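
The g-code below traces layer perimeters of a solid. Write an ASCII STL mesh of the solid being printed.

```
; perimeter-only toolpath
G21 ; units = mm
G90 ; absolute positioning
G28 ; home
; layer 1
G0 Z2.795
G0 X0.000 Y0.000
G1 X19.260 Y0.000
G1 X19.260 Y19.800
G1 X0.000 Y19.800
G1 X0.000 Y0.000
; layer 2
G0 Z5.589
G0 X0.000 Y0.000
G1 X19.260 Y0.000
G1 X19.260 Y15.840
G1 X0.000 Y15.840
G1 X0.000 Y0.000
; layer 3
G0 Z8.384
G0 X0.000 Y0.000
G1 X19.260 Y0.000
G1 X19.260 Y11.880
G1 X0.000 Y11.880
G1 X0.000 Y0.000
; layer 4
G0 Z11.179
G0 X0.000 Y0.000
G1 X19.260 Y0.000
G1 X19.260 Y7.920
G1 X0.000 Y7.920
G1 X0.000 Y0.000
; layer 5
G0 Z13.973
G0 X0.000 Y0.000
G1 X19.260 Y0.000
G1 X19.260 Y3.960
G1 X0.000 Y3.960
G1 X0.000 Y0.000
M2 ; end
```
solid part
  facet normal 0.0000 0.0000 -1.0000
    outer loop
      vertex 19.260 23.760 0.000
      vertex 19.260 0.000 0.000
      vertex 0.000 0.000 0.000
    endloop
  endfacet
  facet normal 0.0000 0.0000 -1.0000
    outer loop
      vertex 0.000 23.760 0.000
      vertex 19.260 23.760 0.000
      vertex 0.000 0.000 0.000
    endloop
  endfacet
  facet normal 0.0000 -1.0000 0.0000
    outer loop
      vertex 0.000 0.000 0.000
      vertex 19.260 0.000 0.000
      vertex 19.260 0.000 16.768
    endloop
  endfacet
  facet normal 0.0000 -1.0000 0.0000
    outer loop
      vertex 0.000 0.000 0.000
      vertex 19.260 0.000 16.768
      vertex 0.000 0.000 16.768
    endloop
  endfacet
  facet normal 0.0000 0.5766 0.8170
    outer loop
      vertex 0.000 0.000 16.768
      vertex 19.260 0.000 16.768
      vertex 19.260 23.760 0.000
    endloop
  endfacet
  facet normal 0.0000 0.5766 0.8170
    outer loop
      vertex 0.000 0.000 16.768
      vertex 19.260 23.760 0.000
      vertex 0.000 23.760 0.000
    endloop
  endfacet
  facet normal -1.0000 0.0000 0.0000
    outer loop
      vertex 0.000 0.000 16.768
      vertex 0.000 23.760 0.000
      vertex 0.000 0.000 0.000
    endloop
  endfacet
  facet normal 1.0000 0.0000 0.0000
    outer loop
      vertex 19.260 0.000 0.000
      vertex 19.260 23.760 0.000
      vertex 19.260 0.000 16.768
    endloop
  endfacet
endsolid part

The G0 Z moves step by Δz≈2.795 mm. The G1 loops shrink linearly with z, so the solid tapers from its base footprint up to z≈16.8. Closing with a flat bottom cap and the tapered top and triangulating gives 8 facets — a wedge (ramp): 19.3 × 23.8 mm base, rising to 16.8 mm along the y=0 edge and sloping linearly to z=0 at y=23.8.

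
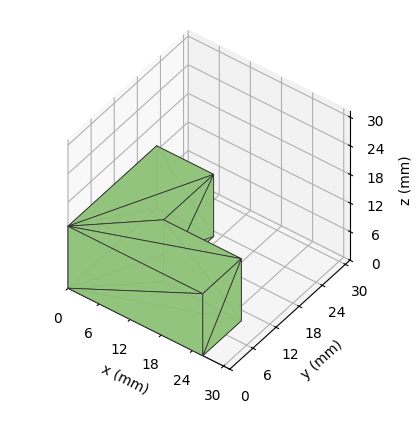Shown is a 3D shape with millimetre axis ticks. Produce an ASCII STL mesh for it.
Reading the render: the shape is an L-shaped prism: outer 26 × 23 mm, arm thicknesses ≈ 10 mm (horizontal) and 11 mm (vertical), extruded 13 mm in z (dimensions read to the nearest mm from the axis ticks). For the STL, each face is triangulated and given an outward normal.

solid part
  facet normal 0.0000 0.0000 -1.0000
    outer loop
      vertex 26.0 10.0 0.0
      vertex 26.0 0.0 0.0
      vertex 0.0 0.0 0.0
    endloop
  endfacet
  facet normal 0.0000 0.0000 -1.0000
    outer loop
      vertex 11.0 10.0 0.0
      vertex 26.0 10.0 0.0
      vertex 0.0 0.0 0.0
    endloop
  endfacet
  facet normal 0.0000 0.0000 -1.0000
    outer loop
      vertex 11.0 23.0 0.0
      vertex 11.0 10.0 0.0
      vertex 0.0 0.0 0.0
    endloop
  endfacet
  facet normal 0.0000 0.0000 -1.0000
    outer loop
      vertex 0.0 23.0 0.0
      vertex 11.0 23.0 0.0
      vertex 0.0 0.0 0.0
    endloop
  endfacet
  facet normal 0.0000 0.0000 1.0000
    outer loop
      vertex 0.0 0.0 13.0
      vertex 26.0 0.0 13.0
      vertex 26.0 10.0 13.0
    endloop
  endfacet
  facet normal 0.0000 0.0000 1.0000
    outer loop
      vertex 0.0 0.0 13.0
      vertex 26.0 10.0 13.0
      vertex 11.0 10.0 13.0
    endloop
  endfacet
  facet normal 0.0000 0.0000 1.0000
    outer loop
      vertex 0.0 0.0 13.0
      vertex 11.0 10.0 13.0
      vertex 11.0 23.0 13.0
    endloop
  endfacet
  facet normal 0.0000 0.0000 1.0000
    outer loop
      vertex 0.0 0.0 13.0
      vertex 11.0 23.0 13.0
      vertex 0.0 23.0 13.0
    endloop
  endfacet
  facet normal 0.0000 -1.0000 0.0000
    outer loop
      vertex 0.0 0.0 0.0
      vertex 26.0 0.0 0.0
      vertex 26.0 0.0 13.0
    endloop
  endfacet
  facet normal 0.0000 -1.0000 0.0000
    outer loop
      vertex 0.0 0.0 0.0
      vertex 26.0 0.0 13.0
      vertex 0.0 0.0 13.0
    endloop
  endfacet
  facet normal 1.0000 0.0000 0.0000
    outer loop
      vertex 26.0 0.0 0.0
      vertex 26.0 10.0 0.0
      vertex 26.0 10.0 13.0
    endloop
  endfacet
  facet normal 1.0000 0.0000 0.0000
    outer loop
      vertex 26.0 0.0 0.0
      vertex 26.0 10.0 13.0
      vertex 26.0 0.0 13.0
    endloop
  endfacet
  facet normal 0.0000 1.0000 0.0000
    outer loop
      vertex 26.0 10.0 0.0
      vertex 11.0 10.0 0.0
      vertex 11.0 10.0 13.0
    endloop
  endfacet
  facet normal 0.0000 1.0000 0.0000
    outer loop
      vertex 26.0 10.0 0.0
      vertex 11.0 10.0 13.0
      vertex 26.0 10.0 13.0
    endloop
  endfacet
  facet normal 1.0000 0.0000 0.0000
    outer loop
      vertex 11.0 10.0 0.0
      vertex 11.0 23.0 0.0
      vertex 11.0 23.0 13.0
    endloop
  endfacet
  facet normal 1.0000 0.0000 0.0000
    outer loop
      vertex 11.0 10.0 0.0
      vertex 11.0 23.0 13.0
      vertex 11.0 10.0 13.0
    endloop
  endfacet
  facet normal 0.0000 1.0000 0.0000
    outer loop
      vertex 11.0 23.0 0.0
      vertex 0.0 23.0 0.0
      vertex 0.0 23.0 13.0
    endloop
  endfacet
  facet normal 0.0000 1.0000 0.0000
    outer loop
      vertex 11.0 23.0 0.0
      vertex 0.0 23.0 13.0
      vertex 11.0 23.0 13.0
    endloop
  endfacet
  facet normal -1.0000 0.0000 0.0000
    outer loop
      vertex 0.0 23.0 0.0
      vertex 0.0 0.0 0.0
      vertex 0.0 0.0 13.0
    endloop
  endfacet
  facet normal -1.0000 0.0000 0.0000
    outer loop
      vertex 0.0 23.0 0.0
      vertex 0.0 0.0 13.0
      vertex 0.0 23.0 13.0
    endloop
  endfacet
endsolid part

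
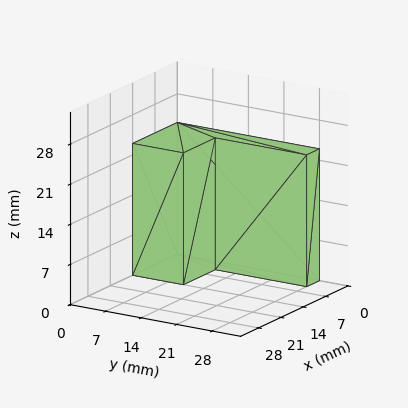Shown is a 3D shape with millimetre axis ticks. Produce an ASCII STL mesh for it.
Reading the render: the shape is an L-shaped prism: outer 14 × 28 mm, arm thicknesses ≈ 10 mm (horizontal) and 4 mm (vertical), extruded 23 mm in z (dimensions read to the nearest mm from the axis ticks). For the STL, each face is triangulated and given an outward normal.

solid part
  facet normal 0.0000 0.0000 -1.0000
    outer loop
      vertex 14.000 10.000 0.000
      vertex 14.000 0.000 0.000
      vertex 0.000 0.000 0.000
    endloop
  endfacet
  facet normal 0.0000 0.0000 -1.0000
    outer loop
      vertex 4.000 10.000 0.000
      vertex 14.000 10.000 0.000
      vertex 0.000 0.000 0.000
    endloop
  endfacet
  facet normal 0.0000 0.0000 -1.0000
    outer loop
      vertex 4.000 28.000 0.000
      vertex 4.000 10.000 0.000
      vertex 0.000 0.000 0.000
    endloop
  endfacet
  facet normal 0.0000 0.0000 -1.0000
    outer loop
      vertex 0.000 28.000 0.000
      vertex 4.000 28.000 0.000
      vertex 0.000 0.000 0.000
    endloop
  endfacet
  facet normal 0.0000 0.0000 1.0000
    outer loop
      vertex 0.000 0.000 23.000
      vertex 14.000 0.000 23.000
      vertex 14.000 10.000 23.000
    endloop
  endfacet
  facet normal 0.0000 0.0000 1.0000
    outer loop
      vertex 0.000 0.000 23.000
      vertex 14.000 10.000 23.000
      vertex 4.000 10.000 23.000
    endloop
  endfacet
  facet normal 0.0000 0.0000 1.0000
    outer loop
      vertex 0.000 0.000 23.000
      vertex 4.000 10.000 23.000
      vertex 4.000 28.000 23.000
    endloop
  endfacet
  facet normal 0.0000 0.0000 1.0000
    outer loop
      vertex 0.000 0.000 23.000
      vertex 4.000 28.000 23.000
      vertex 0.000 28.000 23.000
    endloop
  endfacet
  facet normal 0.0000 -1.0000 0.0000
    outer loop
      vertex 0.000 0.000 0.000
      vertex 14.000 0.000 0.000
      vertex 14.000 0.000 23.000
    endloop
  endfacet
  facet normal 0.0000 -1.0000 0.0000
    outer loop
      vertex 0.000 0.000 0.000
      vertex 14.000 0.000 23.000
      vertex 0.000 0.000 23.000
    endloop
  endfacet
  facet normal 1.0000 0.0000 0.0000
    outer loop
      vertex 14.000 0.000 0.000
      vertex 14.000 10.000 0.000
      vertex 14.000 10.000 23.000
    endloop
  endfacet
  facet normal 1.0000 0.0000 0.0000
    outer loop
      vertex 14.000 0.000 0.000
      vertex 14.000 10.000 23.000
      vertex 14.000 0.000 23.000
    endloop
  endfacet
  facet normal 0.0000 1.0000 0.0000
    outer loop
      vertex 14.000 10.000 0.000
      vertex 4.000 10.000 0.000
      vertex 4.000 10.000 23.000
    endloop
  endfacet
  facet normal 0.0000 1.0000 0.0000
    outer loop
      vertex 14.000 10.000 0.000
      vertex 4.000 10.000 23.000
      vertex 14.000 10.000 23.000
    endloop
  endfacet
  facet normal 1.0000 0.0000 0.0000
    outer loop
      vertex 4.000 10.000 0.000
      vertex 4.000 28.000 0.000
      vertex 4.000 28.000 23.000
    endloop
  endfacet
  facet normal 1.0000 0.0000 0.0000
    outer loop
      vertex 4.000 10.000 0.000
      vertex 4.000 28.000 23.000
      vertex 4.000 10.000 23.000
    endloop
  endfacet
  facet normal 0.0000 1.0000 0.0000
    outer loop
      vertex 4.000 28.000 0.000
      vertex 0.000 28.000 0.000
      vertex 0.000 28.000 23.000
    endloop
  endfacet
  facet normal 0.0000 1.0000 0.0000
    outer loop
      vertex 4.000 28.000 0.000
      vertex 0.000 28.000 23.000
      vertex 4.000 28.000 23.000
    endloop
  endfacet
  facet normal -1.0000 0.0000 0.0000
    outer loop
      vertex 0.000 28.000 0.000
      vertex 0.000 0.000 0.000
      vertex 0.000 0.000 23.000
    endloop
  endfacet
  facet normal -1.0000 0.0000 0.0000
    outer loop
      vertex 0.000 28.000 0.000
      vertex 0.000 0.000 23.000
      vertex 0.000 28.000 23.000
    endloop
  endfacet
endsolid part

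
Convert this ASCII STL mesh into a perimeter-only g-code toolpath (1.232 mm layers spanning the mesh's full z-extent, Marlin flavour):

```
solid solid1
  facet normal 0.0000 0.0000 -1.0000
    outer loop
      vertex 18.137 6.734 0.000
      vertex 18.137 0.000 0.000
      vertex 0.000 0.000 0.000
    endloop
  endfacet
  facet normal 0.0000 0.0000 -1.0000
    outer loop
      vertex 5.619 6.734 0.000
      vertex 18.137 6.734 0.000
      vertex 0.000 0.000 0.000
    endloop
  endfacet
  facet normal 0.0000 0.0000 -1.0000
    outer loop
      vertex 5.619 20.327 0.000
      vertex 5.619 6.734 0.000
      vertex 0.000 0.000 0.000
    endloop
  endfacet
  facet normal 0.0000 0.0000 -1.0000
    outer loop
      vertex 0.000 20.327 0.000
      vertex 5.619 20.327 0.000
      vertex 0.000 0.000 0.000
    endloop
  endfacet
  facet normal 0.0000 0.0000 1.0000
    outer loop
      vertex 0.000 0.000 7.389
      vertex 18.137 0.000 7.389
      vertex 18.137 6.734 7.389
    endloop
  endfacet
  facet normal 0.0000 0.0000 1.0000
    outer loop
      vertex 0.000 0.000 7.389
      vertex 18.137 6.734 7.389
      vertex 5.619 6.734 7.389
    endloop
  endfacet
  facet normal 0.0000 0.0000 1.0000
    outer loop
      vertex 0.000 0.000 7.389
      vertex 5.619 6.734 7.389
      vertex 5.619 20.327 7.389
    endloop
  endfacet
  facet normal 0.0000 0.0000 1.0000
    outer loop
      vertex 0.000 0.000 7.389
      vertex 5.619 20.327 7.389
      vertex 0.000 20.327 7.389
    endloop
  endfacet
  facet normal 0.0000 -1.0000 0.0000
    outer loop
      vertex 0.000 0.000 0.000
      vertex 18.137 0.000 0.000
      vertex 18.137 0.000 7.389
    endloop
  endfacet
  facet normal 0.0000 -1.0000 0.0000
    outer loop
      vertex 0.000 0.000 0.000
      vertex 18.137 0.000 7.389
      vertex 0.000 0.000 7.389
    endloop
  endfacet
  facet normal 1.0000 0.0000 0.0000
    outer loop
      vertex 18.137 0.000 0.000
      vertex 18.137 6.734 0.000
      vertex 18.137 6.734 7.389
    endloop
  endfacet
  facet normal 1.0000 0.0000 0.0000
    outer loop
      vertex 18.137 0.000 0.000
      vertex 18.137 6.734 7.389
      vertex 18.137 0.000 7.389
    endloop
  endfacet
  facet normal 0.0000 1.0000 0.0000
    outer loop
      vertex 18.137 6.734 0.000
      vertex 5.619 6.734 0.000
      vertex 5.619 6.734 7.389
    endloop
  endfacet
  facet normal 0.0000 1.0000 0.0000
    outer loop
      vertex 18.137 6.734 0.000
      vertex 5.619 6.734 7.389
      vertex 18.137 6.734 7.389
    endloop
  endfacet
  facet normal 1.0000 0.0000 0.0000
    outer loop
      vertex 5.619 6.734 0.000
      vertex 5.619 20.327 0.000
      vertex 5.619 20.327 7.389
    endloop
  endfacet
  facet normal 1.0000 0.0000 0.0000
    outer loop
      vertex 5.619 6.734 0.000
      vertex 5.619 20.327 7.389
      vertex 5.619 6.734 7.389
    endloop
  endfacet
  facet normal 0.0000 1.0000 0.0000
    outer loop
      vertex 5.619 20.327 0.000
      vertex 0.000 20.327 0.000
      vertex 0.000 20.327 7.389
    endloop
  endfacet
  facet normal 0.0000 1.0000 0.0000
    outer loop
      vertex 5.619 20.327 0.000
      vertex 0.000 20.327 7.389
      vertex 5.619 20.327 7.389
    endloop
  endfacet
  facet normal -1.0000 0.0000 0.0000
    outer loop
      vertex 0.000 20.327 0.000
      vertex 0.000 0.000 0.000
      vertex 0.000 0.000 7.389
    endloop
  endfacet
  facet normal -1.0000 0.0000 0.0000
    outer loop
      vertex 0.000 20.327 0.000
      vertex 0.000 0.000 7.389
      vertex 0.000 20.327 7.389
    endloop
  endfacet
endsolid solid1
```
; perimeter-only toolpath
G21 ; units = mm
G90 ; absolute positioning
G28 ; home
; layer 1
G0 Z1.232
G0 X0.000 Y0.000
G1 X18.137 Y0.000
G1 X18.137 Y6.734
G1 X5.619 Y6.734
G1 X5.619 Y20.327
G1 X0.000 Y20.327
G1 X0.000 Y0.000
; layer 2
G0 Z2.463
G0 X0.000 Y0.000
G1 X18.137 Y0.000
G1 X18.137 Y6.734
G1 X5.619 Y6.734
G1 X5.619 Y20.327
G1 X0.000 Y20.327
G1 X0.000 Y0.000
; layer 3
G0 Z3.695
G0 X0.000 Y0.000
G1 X18.137 Y0.000
G1 X18.137 Y6.734
G1 X5.619 Y6.734
G1 X5.619 Y20.327
G1 X0.000 Y20.327
G1 X0.000 Y0.000
; layer 4
G0 Z4.926
G0 X0.000 Y0.000
G1 X18.137 Y0.000
G1 X18.137 Y6.734
G1 X5.619 Y6.734
G1 X5.619 Y20.327
G1 X0.000 Y20.327
G1 X0.000 Y0.000
; layer 5
G0 Z6.158
G0 X0.000 Y0.000
G1 X18.137 Y0.000
G1 X18.137 Y6.734
G1 X5.619 Y6.734
G1 X5.619 Y20.327
G1 X0.000 Y20.327
G1 X0.000 Y0.000
; layer 6
G0 Z7.389
G0 X0.000 Y0.000
G1 X18.137 Y0.000
G1 X18.137 Y6.734
G1 X5.619 Y6.734
G1 X5.619 Y20.327
G1 X0.000 Y20.327
G1 X0.000 Y0.000
M2 ; end

The solid is an L-shaped prism: outer 18.1 × 20.3 mm, arm thicknesses ≈ 6.73 mm (horizontal) and 5.62 mm (vertical), extruded 7.39 mm in z. Slicing at Δz = 1.232 mm — 6 equal slices spanning the solid's height, so layer i sits at z = i·h/6 — gives 6 non-empty perimeters. Each is a 6-segment closed polygon; G0 lifts to the layer z and rapids to the start vertex, then G1 traces the edges.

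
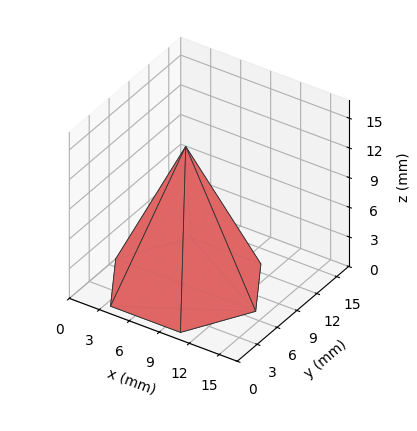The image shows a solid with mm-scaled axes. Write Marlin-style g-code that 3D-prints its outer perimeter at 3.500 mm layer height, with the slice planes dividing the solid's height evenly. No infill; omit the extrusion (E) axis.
Reading the render: the shape is a regular 6-sided pyramid, base circumscribed radius ≈ 7 mm, apex at z ≈ 14 mm (dimensions read to the nearest mm from the axis ticks). For the g-code, the solid's height is divided into equal slices at the stated Δz and each level perimeter traced with G1 moves after a G0 lift.

; perimeter-only toolpath
G21 ; units = mm
G90 ; absolute positioning
G28 ; home
; layer 1
G0 Z3.500
G0 X12.250 Y7.000
G1 X9.625 Y11.546
G1 X4.375 Y11.546
G1 X1.750 Y7.000
G1 X4.375 Y2.454
G1 X9.625 Y2.454
G1 X12.250 Y7.000
; layer 2
G0 Z7.000
G0 X10.500 Y7.000
G1 X8.750 Y10.031
G1 X5.250 Y10.031
G1 X3.500 Y7.000
G1 X5.250 Y3.969
G1 X8.750 Y3.969
G1 X10.500 Y7.000
; layer 3
G0 Z10.500
G0 X8.750 Y7.000
G1 X7.875 Y8.515
G1 X6.125 Y8.515
G1 X5.250 Y7.000
G1 X6.125 Y5.484
G1 X7.875 Y5.484
G1 X8.750 Y7.000
M2 ; end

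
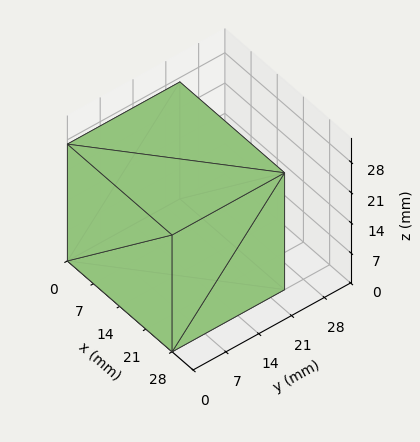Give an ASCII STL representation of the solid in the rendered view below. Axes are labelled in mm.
Reading the render: the shape is a rectangular box, roughly 28 × 24 mm footprint and 27 mm tall (dimensions read to the nearest mm from the axis ticks). For the STL, each face is triangulated and given an outward normal.

solid part
  facet normal 0.0000 0.0000 -1.0000
    outer loop
      vertex 28.0 24.0 0.0
      vertex 28.0 0.0 0.0
      vertex 0.0 0.0 0.0
    endloop
  endfacet
  facet normal 0.0000 0.0000 -1.0000
    outer loop
      vertex 0.0 24.0 0.0
      vertex 28.0 24.0 0.0
      vertex 0.0 0.0 0.0
    endloop
  endfacet
  facet normal 0.0000 0.0000 1.0000
    outer loop
      vertex 0.0 0.0 27.0
      vertex 28.0 0.0 27.0
      vertex 28.0 24.0 27.0
    endloop
  endfacet
  facet normal 0.0000 0.0000 1.0000
    outer loop
      vertex 0.0 0.0 27.0
      vertex 28.0 24.0 27.0
      vertex 0.0 24.0 27.0
    endloop
  endfacet
  facet normal 0.0000 -1.0000 0.0000
    outer loop
      vertex 0.0 0.0 0.0
      vertex 28.0 0.0 0.0
      vertex 28.0 0.0 27.0
    endloop
  endfacet
  facet normal 0.0000 -1.0000 0.0000
    outer loop
      vertex 0.0 0.0 0.0
      vertex 28.0 0.0 27.0
      vertex 0.0 0.0 27.0
    endloop
  endfacet
  facet normal 0.0000 1.0000 0.0000
    outer loop
      vertex 28.0 24.0 27.0
      vertex 28.0 24.0 0.0
      vertex 0.0 24.0 0.0
    endloop
  endfacet
  facet normal 0.0000 1.0000 0.0000
    outer loop
      vertex 0.0 24.0 27.0
      vertex 28.0 24.0 27.0
      vertex 0.0 24.0 0.0
    endloop
  endfacet
  facet normal -1.0000 0.0000 0.0000
    outer loop
      vertex 0.0 24.0 27.0
      vertex 0.0 24.0 0.0
      vertex 0.0 0.0 0.0
    endloop
  endfacet
  facet normal -1.0000 0.0000 0.0000
    outer loop
      vertex 0.0 0.0 27.0
      vertex 0.0 24.0 27.0
      vertex 0.0 0.0 0.0
    endloop
  endfacet
  facet normal 1.0000 0.0000 0.0000
    outer loop
      vertex 28.0 0.0 0.0
      vertex 28.0 24.0 0.0
      vertex 28.0 24.0 27.0
    endloop
  endfacet
  facet normal 1.0000 0.0000 0.0000
    outer loop
      vertex 28.0 0.0 0.0
      vertex 28.0 24.0 27.0
      vertex 28.0 0.0 27.0
    endloop
  endfacet
endsolid part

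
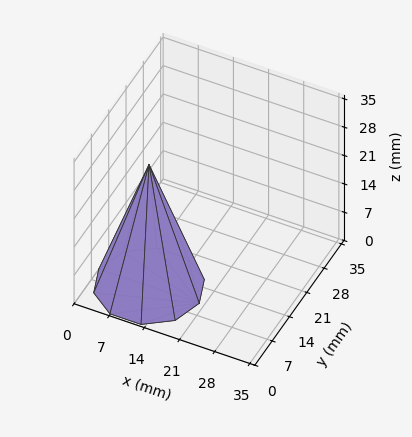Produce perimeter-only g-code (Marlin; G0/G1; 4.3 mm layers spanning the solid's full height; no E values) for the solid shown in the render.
Reading the render: the shape is a regular 10-sided pyramid, base circumscribed radius ≈ 10 mm, apex at z ≈ 30 mm (dimensions read to the nearest mm from the axis ticks). For the g-code, the solid's height is divided into equal slices at the stated Δz and each level perimeter traced with G1 moves after a G0 lift.

; perimeter-only toolpath
G21 ; units = mm
G90 ; absolute positioning
G28 ; home
; layer 1
G0 Z4.3
G0 X18.6 Y10.0
G1 X16.9 Y15.1
G1 X12.7 Y18.1
G1 X7.3 Y18.1
G1 X3.1 Y15.1
G1 X1.4 Y10.0
G1 X3.1 Y4.9
G1 X7.3 Y1.9
G1 X12.7 Y1.9
G1 X16.9 Y4.9
G1 X18.6 Y10.0
; layer 2
G0 Z8.6
G0 X17.1 Y10.0
G1 X15.8 Y14.2
G1 X12.2 Y16.8
G1 X7.8 Y16.8
G1 X4.2 Y14.2
G1 X2.9 Y10.0
G1 X4.2 Y5.8
G1 X7.8 Y3.2
G1 X12.2 Y3.2
G1 X15.8 Y5.8
G1 X17.1 Y10.0
; layer 3
G0 Z12.9
G0 X15.7 Y10.0
G1 X14.6 Y13.4
G1 X11.8 Y15.4
G1 X8.2 Y15.4
G1 X5.4 Y13.4
G1 X4.3 Y10.0
G1 X5.4 Y6.6
G1 X8.2 Y4.6
G1 X11.8 Y4.6
G1 X14.6 Y6.6
G1 X15.7 Y10.0
; layer 4
G0 Z17.1
G0 X14.3 Y10.0
G1 X13.5 Y12.5
G1 X11.3 Y14.1
G1 X8.7 Y14.1
G1 X6.5 Y12.5
G1 X5.7 Y10.0
G1 X6.5 Y7.5
G1 X8.7 Y5.9
G1 X11.3 Y5.9
G1 X13.5 Y7.5
G1 X14.3 Y10.0
; layer 5
G0 Z21.4
G0 X12.9 Y10.0
G1 X12.3 Y11.7
G1 X10.9 Y12.7
G1 X9.1 Y12.7
G1 X7.7 Y11.7
G1 X7.1 Y10.0
G1 X7.7 Y8.3
G1 X9.1 Y7.3
G1 X10.9 Y7.3
G1 X12.3 Y8.3
G1 X12.9 Y10.0
; layer 6
G0 Z25.7
G0 X11.4 Y10.0
G1 X11.2 Y10.8
G1 X10.4 Y11.4
G1 X9.6 Y11.4
G1 X8.8 Y10.8
G1 X8.6 Y10.0
G1 X8.8 Y9.2
G1 X9.6 Y8.6
G1 X10.4 Y8.6
G1 X11.2 Y9.2
G1 X11.4 Y10.0
M2 ; end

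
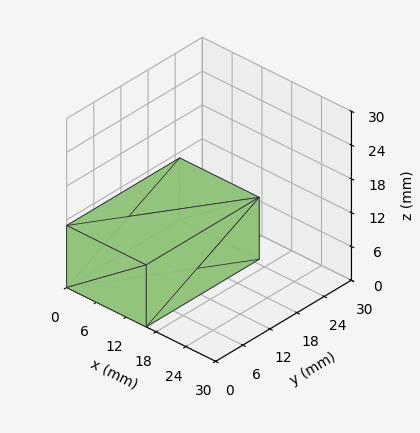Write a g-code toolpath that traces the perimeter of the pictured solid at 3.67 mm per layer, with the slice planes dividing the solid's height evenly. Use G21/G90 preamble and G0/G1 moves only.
Reading the render: the shape is a rectangular box, roughly 16 × 25 mm footprint and 11 mm tall (dimensions read to the nearest mm from the axis ticks). For the g-code, the solid's height is divided into equal slices at the stated Δz and each level perimeter traced with G1 moves after a G0 lift.

; perimeter-only toolpath
G21 ; units = mm
G90 ; absolute positioning
G28 ; home
; layer 1
G0 Z3.67
G0 X0.00 Y0.00
G1 X16.00 Y0.00
G1 X16.00 Y25.00
G1 X0.00 Y25.00
G1 X0.00 Y0.00
; layer 2
G0 Z7.33
G0 X0.00 Y0.00
G1 X16.00 Y0.00
G1 X16.00 Y25.00
G1 X0.00 Y25.00
G1 X0.00 Y0.00
; layer 3
G0 Z11.00
G0 X0.00 Y0.00
G1 X16.00 Y0.00
G1 X16.00 Y25.00
G1 X0.00 Y25.00
G1 X0.00 Y0.00
M2 ; end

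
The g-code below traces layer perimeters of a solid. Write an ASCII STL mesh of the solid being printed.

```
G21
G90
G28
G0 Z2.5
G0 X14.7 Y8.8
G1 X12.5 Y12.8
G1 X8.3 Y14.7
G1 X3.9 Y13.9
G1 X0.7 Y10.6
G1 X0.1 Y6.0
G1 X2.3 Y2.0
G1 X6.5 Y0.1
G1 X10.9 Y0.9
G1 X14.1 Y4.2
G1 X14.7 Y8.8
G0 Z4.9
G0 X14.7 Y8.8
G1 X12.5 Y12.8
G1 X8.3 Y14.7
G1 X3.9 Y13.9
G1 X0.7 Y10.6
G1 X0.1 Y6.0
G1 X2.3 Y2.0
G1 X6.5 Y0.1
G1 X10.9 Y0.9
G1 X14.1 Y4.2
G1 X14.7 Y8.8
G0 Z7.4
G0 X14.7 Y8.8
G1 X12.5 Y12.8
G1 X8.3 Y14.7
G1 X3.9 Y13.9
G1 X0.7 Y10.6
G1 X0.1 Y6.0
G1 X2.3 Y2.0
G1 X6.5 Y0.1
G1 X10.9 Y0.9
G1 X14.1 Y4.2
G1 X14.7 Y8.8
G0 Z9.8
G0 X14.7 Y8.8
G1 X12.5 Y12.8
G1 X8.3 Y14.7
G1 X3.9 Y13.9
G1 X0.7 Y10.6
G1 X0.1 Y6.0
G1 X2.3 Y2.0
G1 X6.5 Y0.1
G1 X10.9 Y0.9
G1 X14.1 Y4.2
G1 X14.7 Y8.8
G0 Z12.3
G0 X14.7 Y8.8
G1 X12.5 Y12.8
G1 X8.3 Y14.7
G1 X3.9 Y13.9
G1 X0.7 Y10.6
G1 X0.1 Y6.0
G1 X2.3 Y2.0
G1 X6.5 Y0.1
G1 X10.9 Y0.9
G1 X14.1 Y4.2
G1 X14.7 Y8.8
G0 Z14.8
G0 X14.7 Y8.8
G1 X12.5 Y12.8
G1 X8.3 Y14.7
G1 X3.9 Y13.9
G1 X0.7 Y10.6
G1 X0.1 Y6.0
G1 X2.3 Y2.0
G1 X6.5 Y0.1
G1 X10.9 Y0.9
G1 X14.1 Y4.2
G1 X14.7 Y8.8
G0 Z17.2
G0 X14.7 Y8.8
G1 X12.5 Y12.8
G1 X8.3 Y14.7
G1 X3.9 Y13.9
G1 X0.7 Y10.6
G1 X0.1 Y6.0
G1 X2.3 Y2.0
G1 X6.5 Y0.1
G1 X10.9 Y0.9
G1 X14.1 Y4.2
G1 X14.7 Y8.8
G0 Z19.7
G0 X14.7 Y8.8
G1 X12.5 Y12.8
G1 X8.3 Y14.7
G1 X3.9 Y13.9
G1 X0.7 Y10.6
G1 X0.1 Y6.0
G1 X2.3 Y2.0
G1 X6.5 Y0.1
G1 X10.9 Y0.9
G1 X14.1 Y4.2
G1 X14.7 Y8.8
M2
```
solid part
  facet normal 0.0000 0.0000 -1.0000
    outer loop
      vertex 8.3 14.7 0.0
      vertex 12.5 12.8 0.0
      vertex 14.7 8.8 0.0
    endloop
  endfacet
  facet normal 0.0000 0.0000 -1.0000
    outer loop
      vertex 3.9 13.9 0.0
      vertex 8.3 14.7 0.0
      vertex 14.7 8.8 0.0
    endloop
  endfacet
  facet normal 0.0000 0.0000 -1.0000
    outer loop
      vertex 0.7 10.6 0.0
      vertex 3.9 13.9 0.0
      vertex 14.7 8.8 0.0
    endloop
  endfacet
  facet normal 0.0000 0.0000 -1.0000
    outer loop
      vertex 0.1 6.0 0.0
      vertex 0.7 10.6 0.0
      vertex 14.7 8.8 0.0
    endloop
  endfacet
  facet normal 0.0000 0.0000 -1.0000
    outer loop
      vertex 2.3 2.0 0.0
      vertex 0.1 6.0 0.0
      vertex 14.7 8.8 0.0
    endloop
  endfacet
  facet normal 0.0000 0.0000 -1.0000
    outer loop
      vertex 6.5 0.1 0.0
      vertex 2.3 2.0 0.0
      vertex 14.7 8.8 0.0
    endloop
  endfacet
  facet normal 0.0000 0.0000 -1.0000
    outer loop
      vertex 10.9 0.9 0.0
      vertex 6.5 0.1 0.0
      vertex 14.7 8.8 0.0
    endloop
  endfacet
  facet normal 0.0000 0.0000 -1.0000
    outer loop
      vertex 14.1 4.2 0.0
      vertex 10.9 0.9 0.0
      vertex 14.7 8.8 0.0
    endloop
  endfacet
  facet normal 0.0000 0.0000 1.0000
    outer loop
      vertex 14.7 8.8 19.7
      vertex 12.5 12.8 19.7
      vertex 8.3 14.7 19.7
    endloop
  endfacet
  facet normal 0.0000 0.0000 1.0000
    outer loop
      vertex 14.7 8.8 19.7
      vertex 8.3 14.7 19.7
      vertex 3.9 13.9 19.7
    endloop
  endfacet
  facet normal 0.0000 0.0000 1.0000
    outer loop
      vertex 14.7 8.8 19.7
      vertex 3.9 13.9 19.7
      vertex 0.7 10.6 19.7
    endloop
  endfacet
  facet normal 0.0000 0.0000 1.0000
    outer loop
      vertex 14.7 8.8 19.7
      vertex 0.7 10.6 19.7
      vertex 0.1 6.0 19.7
    endloop
  endfacet
  facet normal 0.0000 0.0000 1.0000
    outer loop
      vertex 14.7 8.8 19.7
      vertex 0.1 6.0 19.7
      vertex 2.3 2.0 19.7
    endloop
  endfacet
  facet normal 0.0000 0.0000 1.0000
    outer loop
      vertex 14.7 8.8 19.7
      vertex 2.3 2.0 19.7
      vertex 6.5 0.1 19.7
    endloop
  endfacet
  facet normal 0.0000 0.0000 1.0000
    outer loop
      vertex 14.7 8.8 19.7
      vertex 6.5 0.1 19.7
      vertex 10.9 0.9 19.7
    endloop
  endfacet
  facet normal 0.0000 0.0000 1.0000
    outer loop
      vertex 14.7 8.8 19.7
      vertex 10.9 0.9 19.7
      vertex 14.1 4.2 19.7
    endloop
  endfacet
  facet normal 0.8762 0.4819 0.0000
    outer loop
      vertex 14.7 8.8 0.0
      vertex 12.5 12.8 0.0
      vertex 12.5 12.8 19.7
    endloop
  endfacet
  facet normal 0.8762 0.4819 0.0000
    outer loop
      vertex 14.7 8.8 0.0
      vertex 12.5 12.8 19.7
      vertex 14.7 8.8 19.7
    endloop
  endfacet
  facet normal 0.4122 0.9111 0.0000
    outer loop
      vertex 12.5 12.8 0.0
      vertex 8.3 14.7 0.0
      vertex 8.3 14.7 19.7
    endloop
  endfacet
  facet normal 0.4122 0.9111 0.0000
    outer loop
      vertex 12.5 12.8 0.0
      vertex 8.3 14.7 19.7
      vertex 12.5 12.8 19.7
    endloop
  endfacet
  facet normal -0.1789 0.9839 0.0000
    outer loop
      vertex 8.3 14.7 0.0
      vertex 3.9 13.9 0.0
      vertex 3.9 13.9 19.7
    endloop
  endfacet
  facet normal -0.1789 0.9839 0.0000
    outer loop
      vertex 8.3 14.7 0.0
      vertex 3.9 13.9 19.7
      vertex 8.3 14.7 19.7
    endloop
  endfacet
  facet normal -0.7179 0.6961 0.0000
    outer loop
      vertex 3.9 13.9 0.0
      vertex 0.7 10.6 0.0
      vertex 0.7 10.6 19.7
    endloop
  endfacet
  facet normal -0.7179 0.6961 0.0000
    outer loop
      vertex 3.9 13.9 0.0
      vertex 0.7 10.6 19.7
      vertex 3.9 13.9 19.7
    endloop
  endfacet
  facet normal -0.9916 0.1293 0.0000
    outer loop
      vertex 0.7 10.6 0.0
      vertex 0.1 6.0 0.0
      vertex 0.1 6.0 19.7
    endloop
  endfacet
  facet normal -0.9916 0.1293 0.0000
    outer loop
      vertex 0.7 10.6 0.0
      vertex 0.1 6.0 19.7
      vertex 0.7 10.6 19.7
    endloop
  endfacet
  facet normal -0.8762 -0.4819 0.0000
    outer loop
      vertex 0.1 6.0 0.0
      vertex 2.3 2.0 0.0
      vertex 2.3 2.0 19.7
    endloop
  endfacet
  facet normal -0.8762 -0.4819 0.0000
    outer loop
      vertex 0.1 6.0 0.0
      vertex 2.3 2.0 19.7
      vertex 0.1 6.0 19.7
    endloop
  endfacet
  facet normal -0.4122 -0.9111 0.0000
    outer loop
      vertex 2.3 2.0 0.0
      vertex 6.5 0.1 0.0
      vertex 6.5 0.1 19.7
    endloop
  endfacet
  facet normal -0.4122 -0.9111 0.0000
    outer loop
      vertex 2.3 2.0 0.0
      vertex 6.5 0.1 19.7
      vertex 2.3 2.0 19.7
    endloop
  endfacet
  facet normal 0.1789 -0.9839 0.0000
    outer loop
      vertex 6.5 0.1 0.0
      vertex 10.9 0.9 0.0
      vertex 10.9 0.9 19.7
    endloop
  endfacet
  facet normal 0.1789 -0.9839 0.0000
    outer loop
      vertex 6.5 0.1 0.0
      vertex 10.9 0.9 19.7
      vertex 6.5 0.1 19.7
    endloop
  endfacet
  facet normal 0.7179 -0.6961 0.0000
    outer loop
      vertex 10.9 0.9 0.0
      vertex 14.1 4.2 0.0
      vertex 14.1 4.2 19.7
    endloop
  endfacet
  facet normal 0.7179 -0.6961 0.0000
    outer loop
      vertex 10.9 0.9 0.0
      vertex 14.1 4.2 19.7
      vertex 10.9 0.9 19.7
    endloop
  endfacet
  facet normal 0.9916 -0.1293 0.0000
    outer loop
      vertex 14.1 4.2 0.0
      vertex 14.7 8.8 0.0
      vertex 14.7 8.8 19.7
    endloop
  endfacet
  facet normal 0.9916 -0.1293 0.0000
    outer loop
      vertex 14.1 4.2 0.0
      vertex 14.7 8.8 19.7
      vertex 14.1 4.2 19.7
    endloop
  endfacet
endsolid part

The G0 Z moves step by Δz≈2.5 mm. Every layer's G1 loop is the same polygon, so the solid is a straight extrusion of it from z=0 to z≈19.7. Closing with flat bottom and top caps and triangulating gives 36 facets — a regular 10-sided prism (a cylinder approximated with 10 flat sides), circumscribed radius ≈ 7.4 mm, height ≈ 19.7 mm.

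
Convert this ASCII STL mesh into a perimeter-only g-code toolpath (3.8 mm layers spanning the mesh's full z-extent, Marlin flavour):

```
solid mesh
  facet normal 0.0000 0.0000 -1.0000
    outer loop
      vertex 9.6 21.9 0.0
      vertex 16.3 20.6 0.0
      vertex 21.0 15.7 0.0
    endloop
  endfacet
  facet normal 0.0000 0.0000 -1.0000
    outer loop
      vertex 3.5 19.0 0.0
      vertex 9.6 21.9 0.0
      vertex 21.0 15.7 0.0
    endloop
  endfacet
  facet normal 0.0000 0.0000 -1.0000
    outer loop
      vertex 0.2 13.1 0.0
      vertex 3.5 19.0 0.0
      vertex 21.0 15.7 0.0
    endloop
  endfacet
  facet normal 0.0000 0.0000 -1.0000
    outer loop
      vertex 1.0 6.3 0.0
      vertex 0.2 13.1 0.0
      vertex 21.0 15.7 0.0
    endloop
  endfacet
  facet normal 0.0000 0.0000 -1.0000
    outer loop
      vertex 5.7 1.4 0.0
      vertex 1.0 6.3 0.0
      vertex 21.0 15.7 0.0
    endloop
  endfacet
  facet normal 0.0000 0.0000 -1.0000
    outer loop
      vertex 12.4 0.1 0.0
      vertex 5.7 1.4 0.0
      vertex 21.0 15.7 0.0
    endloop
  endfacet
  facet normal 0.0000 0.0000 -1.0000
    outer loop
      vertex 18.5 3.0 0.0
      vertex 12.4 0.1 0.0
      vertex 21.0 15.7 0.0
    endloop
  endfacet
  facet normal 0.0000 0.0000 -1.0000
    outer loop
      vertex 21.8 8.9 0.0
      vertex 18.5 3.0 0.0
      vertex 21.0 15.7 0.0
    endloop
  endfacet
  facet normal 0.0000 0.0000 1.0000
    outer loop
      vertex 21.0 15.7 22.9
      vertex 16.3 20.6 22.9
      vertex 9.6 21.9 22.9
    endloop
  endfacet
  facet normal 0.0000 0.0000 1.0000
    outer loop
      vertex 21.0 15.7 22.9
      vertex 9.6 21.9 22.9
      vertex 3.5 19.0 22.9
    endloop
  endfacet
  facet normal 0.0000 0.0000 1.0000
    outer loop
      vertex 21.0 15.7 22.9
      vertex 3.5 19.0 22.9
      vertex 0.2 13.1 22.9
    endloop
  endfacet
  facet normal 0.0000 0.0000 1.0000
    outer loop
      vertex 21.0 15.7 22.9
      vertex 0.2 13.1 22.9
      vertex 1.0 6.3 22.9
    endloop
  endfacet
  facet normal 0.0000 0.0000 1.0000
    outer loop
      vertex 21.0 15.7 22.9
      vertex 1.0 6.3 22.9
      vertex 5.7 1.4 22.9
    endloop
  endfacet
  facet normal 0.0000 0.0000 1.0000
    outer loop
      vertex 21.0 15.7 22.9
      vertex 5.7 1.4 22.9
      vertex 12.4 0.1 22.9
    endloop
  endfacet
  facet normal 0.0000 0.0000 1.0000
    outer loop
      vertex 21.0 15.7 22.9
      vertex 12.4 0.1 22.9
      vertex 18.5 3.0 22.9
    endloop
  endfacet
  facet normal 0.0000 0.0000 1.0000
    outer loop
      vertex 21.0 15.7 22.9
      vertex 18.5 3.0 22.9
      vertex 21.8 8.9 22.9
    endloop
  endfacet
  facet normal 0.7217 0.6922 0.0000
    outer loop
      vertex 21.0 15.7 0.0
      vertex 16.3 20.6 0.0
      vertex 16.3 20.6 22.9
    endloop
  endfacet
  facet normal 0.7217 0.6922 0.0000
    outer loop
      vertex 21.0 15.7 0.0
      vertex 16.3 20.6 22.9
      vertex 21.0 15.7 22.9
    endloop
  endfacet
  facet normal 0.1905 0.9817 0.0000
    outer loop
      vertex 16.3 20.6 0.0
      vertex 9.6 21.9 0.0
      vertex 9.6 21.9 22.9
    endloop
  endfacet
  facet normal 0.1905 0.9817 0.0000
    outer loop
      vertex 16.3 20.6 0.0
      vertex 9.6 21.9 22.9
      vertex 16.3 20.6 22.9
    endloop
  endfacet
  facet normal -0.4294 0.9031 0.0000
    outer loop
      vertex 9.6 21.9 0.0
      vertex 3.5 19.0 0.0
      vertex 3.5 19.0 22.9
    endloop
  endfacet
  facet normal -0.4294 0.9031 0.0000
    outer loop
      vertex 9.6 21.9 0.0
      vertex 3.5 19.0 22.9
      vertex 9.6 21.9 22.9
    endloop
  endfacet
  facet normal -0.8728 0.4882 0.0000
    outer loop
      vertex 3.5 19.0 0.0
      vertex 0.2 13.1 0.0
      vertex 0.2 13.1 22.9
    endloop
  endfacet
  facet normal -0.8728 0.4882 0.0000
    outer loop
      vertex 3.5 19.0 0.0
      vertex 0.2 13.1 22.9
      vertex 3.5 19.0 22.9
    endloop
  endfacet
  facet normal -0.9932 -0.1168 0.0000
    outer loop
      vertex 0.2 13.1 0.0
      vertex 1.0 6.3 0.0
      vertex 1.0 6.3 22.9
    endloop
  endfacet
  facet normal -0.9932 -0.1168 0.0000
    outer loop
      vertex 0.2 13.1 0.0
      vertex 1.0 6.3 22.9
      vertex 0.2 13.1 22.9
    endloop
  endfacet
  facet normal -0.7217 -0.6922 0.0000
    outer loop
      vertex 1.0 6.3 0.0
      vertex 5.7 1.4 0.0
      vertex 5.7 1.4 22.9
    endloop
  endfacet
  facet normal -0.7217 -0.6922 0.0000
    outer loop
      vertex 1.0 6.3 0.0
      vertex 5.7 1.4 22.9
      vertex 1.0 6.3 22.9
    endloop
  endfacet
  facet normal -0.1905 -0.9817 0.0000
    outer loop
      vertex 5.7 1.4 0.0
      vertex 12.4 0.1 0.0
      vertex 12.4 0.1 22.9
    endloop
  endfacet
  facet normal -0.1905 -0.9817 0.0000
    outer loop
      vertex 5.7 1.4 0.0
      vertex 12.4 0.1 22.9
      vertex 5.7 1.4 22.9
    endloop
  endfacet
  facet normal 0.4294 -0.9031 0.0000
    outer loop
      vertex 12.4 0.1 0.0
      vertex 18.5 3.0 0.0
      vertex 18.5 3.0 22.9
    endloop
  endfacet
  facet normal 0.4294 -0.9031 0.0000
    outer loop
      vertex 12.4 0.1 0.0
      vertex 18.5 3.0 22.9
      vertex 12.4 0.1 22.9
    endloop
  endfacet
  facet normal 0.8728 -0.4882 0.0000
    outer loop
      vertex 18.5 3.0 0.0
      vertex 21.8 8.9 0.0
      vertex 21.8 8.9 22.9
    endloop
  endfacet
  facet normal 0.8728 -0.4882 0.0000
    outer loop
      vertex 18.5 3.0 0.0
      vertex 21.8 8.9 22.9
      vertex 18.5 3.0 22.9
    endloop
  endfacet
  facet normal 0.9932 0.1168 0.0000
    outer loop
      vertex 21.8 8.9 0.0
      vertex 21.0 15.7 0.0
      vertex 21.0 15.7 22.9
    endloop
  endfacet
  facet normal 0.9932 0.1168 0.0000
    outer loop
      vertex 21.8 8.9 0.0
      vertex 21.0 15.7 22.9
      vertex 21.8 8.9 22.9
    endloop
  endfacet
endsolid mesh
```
; perimeter-only toolpath
G21 ; units = mm
G90 ; absolute positioning
G28 ; home
; layer 1
G0 Z3.8
G0 X21.0 Y15.7
G1 X16.3 Y20.6
G1 X9.6 Y21.9
G1 X3.5 Y19.0
G1 X0.2 Y13.1
G1 X1.0 Y6.3
G1 X5.7 Y1.4
G1 X12.4 Y0.1
G1 X18.5 Y3.0
G1 X21.8 Y8.9
G1 X21.0 Y15.7
; layer 2
G0 Z7.6
G0 X21.0 Y15.7
G1 X16.3 Y20.6
G1 X9.6 Y21.9
G1 X3.5 Y19.0
G1 X0.2 Y13.1
G1 X1.0 Y6.3
G1 X5.7 Y1.4
G1 X12.4 Y0.1
G1 X18.5 Y3.0
G1 X21.8 Y8.9
G1 X21.0 Y15.7
; layer 3
G0 Z11.4
G0 X21.0 Y15.7
G1 X16.3 Y20.6
G1 X9.6 Y21.9
G1 X3.5 Y19.0
G1 X0.2 Y13.1
G1 X1.0 Y6.3
G1 X5.7 Y1.4
G1 X12.4 Y0.1
G1 X18.5 Y3.0
G1 X21.8 Y8.9
G1 X21.0 Y15.7
; layer 4
G0 Z15.3
G0 X21.0 Y15.7
G1 X16.3 Y20.6
G1 X9.6 Y21.9
G1 X3.5 Y19.0
G1 X0.2 Y13.1
G1 X1.0 Y6.3
G1 X5.7 Y1.4
G1 X12.4 Y0.1
G1 X18.5 Y3.0
G1 X21.8 Y8.9
G1 X21.0 Y15.7
; layer 5
G0 Z19.1
G0 X21.0 Y15.7
G1 X16.3 Y20.6
G1 X9.6 Y21.9
G1 X3.5 Y19.0
G1 X0.2 Y13.1
G1 X1.0 Y6.3
G1 X5.7 Y1.4
G1 X12.4 Y0.1
G1 X18.5 Y3.0
G1 X21.8 Y8.9
G1 X21.0 Y15.7
; layer 6
G0 Z22.9
G0 X21.0 Y15.7
G1 X16.3 Y20.6
G1 X9.6 Y21.9
G1 X3.5 Y19.0
G1 X0.2 Y13.1
G1 X1.0 Y6.3
G1 X5.7 Y1.4
G1 X12.4 Y0.1
G1 X18.5 Y3.0
G1 X21.8 Y8.9
G1 X21.0 Y15.7
M2 ; end

The solid is a regular 10-sided prism (a cylinder approximated with 10 flat sides), circumscribed radius ≈ 11 mm, height ≈ 22.9 mm. Slicing at Δz = 3.8 mm — 6 equal slices spanning the solid's height, so layer i sits at z = i·h/6 — gives 6 non-empty perimeters. Each is a 10-segment closed polygon; G0 lifts to the layer z and rapids to the start vertex, then G1 traces the edges.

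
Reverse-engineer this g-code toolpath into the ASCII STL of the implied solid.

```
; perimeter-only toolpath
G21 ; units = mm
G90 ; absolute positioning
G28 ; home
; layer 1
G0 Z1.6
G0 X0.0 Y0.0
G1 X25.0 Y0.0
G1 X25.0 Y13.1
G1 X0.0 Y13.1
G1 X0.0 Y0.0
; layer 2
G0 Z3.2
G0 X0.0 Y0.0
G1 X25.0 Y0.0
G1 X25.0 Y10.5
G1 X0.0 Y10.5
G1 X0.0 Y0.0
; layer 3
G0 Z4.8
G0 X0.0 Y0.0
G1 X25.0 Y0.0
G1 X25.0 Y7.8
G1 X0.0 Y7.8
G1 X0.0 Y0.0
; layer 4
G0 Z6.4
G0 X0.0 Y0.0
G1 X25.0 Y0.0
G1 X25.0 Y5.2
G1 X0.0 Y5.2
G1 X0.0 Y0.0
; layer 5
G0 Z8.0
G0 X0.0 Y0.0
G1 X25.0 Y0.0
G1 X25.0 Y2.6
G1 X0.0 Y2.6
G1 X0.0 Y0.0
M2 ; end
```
solid part
  facet normal 0.0000 0.0000 -1.0000
    outer loop
      vertex 25.0 15.7 0.0
      vertex 25.0 0.0 0.0
      vertex 0.0 0.0 0.0
    endloop
  endfacet
  facet normal 0.0000 0.0000 -1.0000
    outer loop
      vertex 0.0 15.7 0.0
      vertex 25.0 15.7 0.0
      vertex 0.0 0.0 0.0
    endloop
  endfacet
  facet normal 0.0000 -1.0000 0.0000
    outer loop
      vertex 0.0 0.0 0.0
      vertex 25.0 0.0 0.0
      vertex 25.0 0.0 9.6
    endloop
  endfacet
  facet normal 0.0000 -1.0000 0.0000
    outer loop
      vertex 0.0 0.0 0.0
      vertex 25.0 0.0 9.6
      vertex 0.0 0.0 9.6
    endloop
  endfacet
  facet normal 0.0000 0.5217 0.8531
    outer loop
      vertex 0.0 0.0 9.6
      vertex 25.0 0.0 9.6
      vertex 25.0 15.7 0.0
    endloop
  endfacet
  facet normal 0.0000 0.5217 0.8531
    outer loop
      vertex 0.0 0.0 9.6
      vertex 25.0 15.7 0.0
      vertex 0.0 15.7 0.0
    endloop
  endfacet
  facet normal -1.0000 0.0000 0.0000
    outer loop
      vertex 0.0 0.0 9.6
      vertex 0.0 15.7 0.0
      vertex 0.0 0.0 0.0
    endloop
  endfacet
  facet normal 1.0000 0.0000 0.0000
    outer loop
      vertex 25.0 0.0 0.0
      vertex 25.0 15.7 0.0
      vertex 25.0 0.0 9.6
    endloop
  endfacet
endsolid part

The G0 Z moves step by Δz≈1.6 mm. The G1 loops shrink linearly with z, so the solid tapers from its base footprint up to z≈9.6. Closing with a flat bottom cap and the tapered top and triangulating gives 8 facets — a wedge (ramp): 25 × 15.7 mm base, rising to 9.6 mm along the y=0 edge and sloping linearly to z=0 at y=15.7.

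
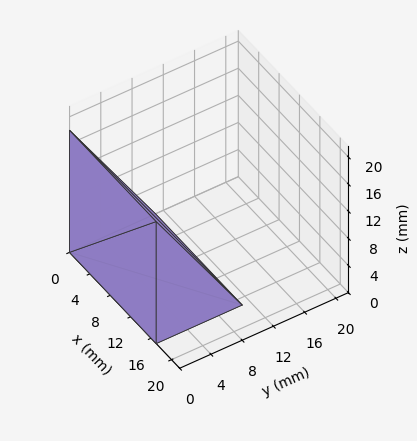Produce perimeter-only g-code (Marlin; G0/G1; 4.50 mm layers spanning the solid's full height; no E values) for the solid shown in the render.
Reading the render: the shape is a wedge (ramp): 17 × 11 mm base, rising to 18 mm along the y=0 edge and sloping linearly to z=0 at y=11 (dimensions read to the nearest mm from the axis ticks). For the g-code, the solid's height is divided into equal slices at the stated Δz and each level perimeter traced with G1 moves after a G0 lift.

; perimeter-only toolpath
G21 ; units = mm
G90 ; absolute positioning
G28 ; home
; layer 1
G0 Z4.50
G0 X0.00 Y0.00
G1 X17.00 Y0.00
G1 X17.00 Y8.25
G1 X0.00 Y8.25
G1 X0.00 Y0.00
; layer 2
G0 Z9.00
G0 X0.00 Y0.00
G1 X17.00 Y0.00
G1 X17.00 Y5.50
G1 X0.00 Y5.50
G1 X0.00 Y0.00
; layer 3
G0 Z13.50
G0 X0.00 Y0.00
G1 X17.00 Y0.00
G1 X17.00 Y2.75
G1 X0.00 Y2.75
G1 X0.00 Y0.00
M2 ; end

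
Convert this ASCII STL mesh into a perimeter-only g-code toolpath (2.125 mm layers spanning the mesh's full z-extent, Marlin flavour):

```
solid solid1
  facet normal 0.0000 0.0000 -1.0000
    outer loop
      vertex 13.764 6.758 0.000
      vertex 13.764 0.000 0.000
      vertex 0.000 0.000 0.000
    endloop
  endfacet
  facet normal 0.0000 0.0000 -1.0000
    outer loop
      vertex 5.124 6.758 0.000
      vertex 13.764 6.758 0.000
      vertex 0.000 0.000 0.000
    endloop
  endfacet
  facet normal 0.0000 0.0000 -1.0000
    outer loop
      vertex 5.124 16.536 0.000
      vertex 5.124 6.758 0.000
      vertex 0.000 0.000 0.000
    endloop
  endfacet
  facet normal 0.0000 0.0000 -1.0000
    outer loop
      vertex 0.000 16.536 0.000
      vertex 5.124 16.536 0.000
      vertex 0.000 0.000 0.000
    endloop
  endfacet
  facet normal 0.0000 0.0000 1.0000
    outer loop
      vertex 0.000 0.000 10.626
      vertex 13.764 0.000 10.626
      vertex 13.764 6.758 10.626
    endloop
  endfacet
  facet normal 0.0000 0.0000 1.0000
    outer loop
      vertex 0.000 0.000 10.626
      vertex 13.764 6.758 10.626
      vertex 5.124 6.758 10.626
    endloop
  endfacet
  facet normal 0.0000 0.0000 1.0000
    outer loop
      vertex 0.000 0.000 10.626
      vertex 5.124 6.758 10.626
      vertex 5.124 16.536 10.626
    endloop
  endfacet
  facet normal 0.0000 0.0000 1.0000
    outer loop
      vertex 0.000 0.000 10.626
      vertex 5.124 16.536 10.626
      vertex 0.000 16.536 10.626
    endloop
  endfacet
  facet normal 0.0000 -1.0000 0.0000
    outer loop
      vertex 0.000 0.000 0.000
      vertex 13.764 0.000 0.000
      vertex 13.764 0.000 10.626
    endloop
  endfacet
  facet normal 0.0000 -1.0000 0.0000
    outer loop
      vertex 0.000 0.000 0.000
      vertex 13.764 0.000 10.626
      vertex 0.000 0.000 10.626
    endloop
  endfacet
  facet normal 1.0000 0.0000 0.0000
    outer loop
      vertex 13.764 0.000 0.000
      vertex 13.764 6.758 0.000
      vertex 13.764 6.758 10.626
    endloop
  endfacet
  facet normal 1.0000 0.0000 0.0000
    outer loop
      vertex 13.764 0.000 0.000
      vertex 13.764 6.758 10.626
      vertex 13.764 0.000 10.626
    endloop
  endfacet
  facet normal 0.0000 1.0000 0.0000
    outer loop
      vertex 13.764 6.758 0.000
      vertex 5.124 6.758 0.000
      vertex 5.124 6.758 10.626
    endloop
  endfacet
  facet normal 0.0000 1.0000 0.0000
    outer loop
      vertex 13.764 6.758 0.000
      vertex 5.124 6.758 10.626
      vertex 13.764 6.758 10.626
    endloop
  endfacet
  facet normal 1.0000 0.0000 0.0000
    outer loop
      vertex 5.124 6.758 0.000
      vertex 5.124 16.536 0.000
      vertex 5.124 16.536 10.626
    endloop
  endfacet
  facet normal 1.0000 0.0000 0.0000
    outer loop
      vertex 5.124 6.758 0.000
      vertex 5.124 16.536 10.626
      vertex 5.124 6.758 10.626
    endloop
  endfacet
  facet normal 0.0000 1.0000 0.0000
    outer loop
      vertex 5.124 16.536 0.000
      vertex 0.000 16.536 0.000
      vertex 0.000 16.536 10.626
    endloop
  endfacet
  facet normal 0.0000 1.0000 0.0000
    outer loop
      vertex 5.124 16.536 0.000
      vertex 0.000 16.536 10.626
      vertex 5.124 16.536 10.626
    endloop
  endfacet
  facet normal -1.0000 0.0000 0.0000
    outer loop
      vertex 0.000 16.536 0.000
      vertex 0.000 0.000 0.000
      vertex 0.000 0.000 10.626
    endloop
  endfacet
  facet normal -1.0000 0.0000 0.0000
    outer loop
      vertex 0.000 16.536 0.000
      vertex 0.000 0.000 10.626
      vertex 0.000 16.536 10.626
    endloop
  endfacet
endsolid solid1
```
; perimeter-only toolpath
G21 ; units = mm
G90 ; absolute positioning
G28 ; home
; layer 1
G0 Z2.125
G0 X0.000 Y0.000
G1 X13.764 Y0.000
G1 X13.764 Y6.758
G1 X5.124 Y6.758
G1 X5.124 Y16.536
G1 X0.000 Y16.536
G1 X0.000 Y0.000
; layer 2
G0 Z4.250
G0 X0.000 Y0.000
G1 X13.764 Y0.000
G1 X13.764 Y6.758
G1 X5.124 Y6.758
G1 X5.124 Y16.536
G1 X0.000 Y16.536
G1 X0.000 Y0.000
; layer 3
G0 Z6.376
G0 X0.000 Y0.000
G1 X13.764 Y0.000
G1 X13.764 Y6.758
G1 X5.124 Y6.758
G1 X5.124 Y16.536
G1 X0.000 Y16.536
G1 X0.000 Y0.000
; layer 4
G0 Z8.501
G0 X0.000 Y0.000
G1 X13.764 Y0.000
G1 X13.764 Y6.758
G1 X5.124 Y6.758
G1 X5.124 Y16.536
G1 X0.000 Y16.536
G1 X0.000 Y0.000
; layer 5
G0 Z10.626
G0 X0.000 Y0.000
G1 X13.764 Y0.000
G1 X13.764 Y6.758
G1 X5.124 Y6.758
G1 X5.124 Y16.536
G1 X0.000 Y16.536
G1 X0.000 Y0.000
M2 ; end

The solid is an L-shaped prism: outer 13.8 × 16.5 mm, arm thicknesses ≈ 6.76 mm (horizontal) and 5.12 mm (vertical), extruded 10.6 mm in z. Slicing at Δz = 2.125 mm — 5 equal slices spanning the solid's height, so layer i sits at z = i·h/5 — gives 5 non-empty perimeters. Each is a 6-segment closed polygon; G0 lifts to the layer z and rapids to the start vertex, then G1 traces the edges.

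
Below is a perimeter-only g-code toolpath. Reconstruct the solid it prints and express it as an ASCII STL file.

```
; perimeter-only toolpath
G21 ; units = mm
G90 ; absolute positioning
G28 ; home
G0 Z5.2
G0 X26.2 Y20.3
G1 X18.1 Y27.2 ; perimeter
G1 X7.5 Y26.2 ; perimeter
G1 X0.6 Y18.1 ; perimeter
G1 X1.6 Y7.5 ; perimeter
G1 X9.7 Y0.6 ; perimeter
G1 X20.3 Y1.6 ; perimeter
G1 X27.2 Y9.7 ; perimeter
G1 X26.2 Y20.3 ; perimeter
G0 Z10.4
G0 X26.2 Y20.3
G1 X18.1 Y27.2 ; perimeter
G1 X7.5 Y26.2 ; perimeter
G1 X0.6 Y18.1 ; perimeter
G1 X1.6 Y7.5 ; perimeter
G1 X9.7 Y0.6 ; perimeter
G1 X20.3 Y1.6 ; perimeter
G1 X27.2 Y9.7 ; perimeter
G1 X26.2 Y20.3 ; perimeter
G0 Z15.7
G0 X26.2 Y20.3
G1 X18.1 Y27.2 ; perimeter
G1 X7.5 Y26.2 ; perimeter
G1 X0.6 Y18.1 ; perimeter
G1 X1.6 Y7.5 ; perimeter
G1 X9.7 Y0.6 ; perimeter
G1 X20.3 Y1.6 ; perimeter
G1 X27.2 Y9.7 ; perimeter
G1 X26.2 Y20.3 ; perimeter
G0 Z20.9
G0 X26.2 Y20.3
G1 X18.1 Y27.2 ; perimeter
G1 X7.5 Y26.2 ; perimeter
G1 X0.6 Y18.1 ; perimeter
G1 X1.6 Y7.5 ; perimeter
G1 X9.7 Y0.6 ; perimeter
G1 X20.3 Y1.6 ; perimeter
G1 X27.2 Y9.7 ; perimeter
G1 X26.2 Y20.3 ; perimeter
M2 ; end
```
solid part
  facet normal 0.0000 0.0000 -1.0000
    outer loop
      vertex 7.5 26.2 0.0
      vertex 18.1 27.2 0.0
      vertex 26.2 20.3 0.0
    endloop
  endfacet
  facet normal 0.0000 0.0000 -1.0000
    outer loop
      vertex 0.6 18.1 0.0
      vertex 7.5 26.2 0.0
      vertex 26.2 20.3 0.0
    endloop
  endfacet
  facet normal 0.0000 0.0000 -1.0000
    outer loop
      vertex 1.6 7.5 0.0
      vertex 0.6 18.1 0.0
      vertex 26.2 20.3 0.0
    endloop
  endfacet
  facet normal 0.0000 0.0000 -1.0000
    outer loop
      vertex 9.7 0.6 0.0
      vertex 1.6 7.5 0.0
      vertex 26.2 20.3 0.0
    endloop
  endfacet
  facet normal 0.0000 0.0000 -1.0000
    outer loop
      vertex 20.3 1.6 0.0
      vertex 9.7 0.6 0.0
      vertex 26.2 20.3 0.0
    endloop
  endfacet
  facet normal 0.0000 0.0000 -1.0000
    outer loop
      vertex 27.2 9.7 0.0
      vertex 20.3 1.6 0.0
      vertex 26.2 20.3 0.0
    endloop
  endfacet
  facet normal 0.0000 0.0000 1.0000
    outer loop
      vertex 26.2 20.3 20.9
      vertex 18.1 27.2 20.9
      vertex 7.5 26.2 20.9
    endloop
  endfacet
  facet normal 0.0000 0.0000 1.0000
    outer loop
      vertex 26.2 20.3 20.9
      vertex 7.5 26.2 20.9
      vertex 0.6 18.1 20.9
    endloop
  endfacet
  facet normal 0.0000 0.0000 1.0000
    outer loop
      vertex 26.2 20.3 20.9
      vertex 0.6 18.1 20.9
      vertex 1.6 7.5 20.9
    endloop
  endfacet
  facet normal 0.0000 0.0000 1.0000
    outer loop
      vertex 26.2 20.3 20.9
      vertex 1.6 7.5 20.9
      vertex 9.7 0.6 20.9
    endloop
  endfacet
  facet normal 0.0000 0.0000 1.0000
    outer loop
      vertex 26.2 20.3 20.9
      vertex 9.7 0.6 20.9
      vertex 20.3 1.6 20.9
    endloop
  endfacet
  facet normal 0.0000 0.0000 1.0000
    outer loop
      vertex 26.2 20.3 20.9
      vertex 20.3 1.6 20.9
      vertex 27.2 9.7 20.9
    endloop
  endfacet
  facet normal 0.6485 0.7612 0.0000
    outer loop
      vertex 26.2 20.3 0.0
      vertex 18.1 27.2 0.0
      vertex 18.1 27.2 20.9
    endloop
  endfacet
  facet normal 0.6485 0.7612 0.0000
    outer loop
      vertex 26.2 20.3 0.0
      vertex 18.1 27.2 20.9
      vertex 26.2 20.3 20.9
    endloop
  endfacet
  facet normal -0.0939 0.9956 0.0000
    outer loop
      vertex 18.1 27.2 0.0
      vertex 7.5 26.2 0.0
      vertex 7.5 26.2 20.9
    endloop
  endfacet
  facet normal -0.0939 0.9956 0.0000
    outer loop
      vertex 18.1 27.2 0.0
      vertex 7.5 26.2 20.9
      vertex 18.1 27.2 20.9
    endloop
  endfacet
  facet normal -0.7612 0.6485 0.0000
    outer loop
      vertex 7.5 26.2 0.0
      vertex 0.6 18.1 0.0
      vertex 0.6 18.1 20.9
    endloop
  endfacet
  facet normal -0.7612 0.6485 0.0000
    outer loop
      vertex 7.5 26.2 0.0
      vertex 0.6 18.1 20.9
      vertex 7.5 26.2 20.9
    endloop
  endfacet
  facet normal -0.9956 -0.0939 0.0000
    outer loop
      vertex 0.6 18.1 0.0
      vertex 1.6 7.5 0.0
      vertex 1.6 7.5 20.9
    endloop
  endfacet
  facet normal -0.9956 -0.0939 0.0000
    outer loop
      vertex 0.6 18.1 0.0
      vertex 1.6 7.5 20.9
      vertex 0.6 18.1 20.9
    endloop
  endfacet
  facet normal -0.6485 -0.7612 0.0000
    outer loop
      vertex 1.6 7.5 0.0
      vertex 9.7 0.6 0.0
      vertex 9.7 0.6 20.9
    endloop
  endfacet
  facet normal -0.6485 -0.7612 0.0000
    outer loop
      vertex 1.6 7.5 0.0
      vertex 9.7 0.6 20.9
      vertex 1.6 7.5 20.9
    endloop
  endfacet
  facet normal 0.0939 -0.9956 0.0000
    outer loop
      vertex 9.7 0.6 0.0
      vertex 20.3 1.6 0.0
      vertex 20.3 1.6 20.9
    endloop
  endfacet
  facet normal 0.0939 -0.9956 0.0000
    outer loop
      vertex 9.7 0.6 0.0
      vertex 20.3 1.6 20.9
      vertex 9.7 0.6 20.9
    endloop
  endfacet
  facet normal 0.7612 -0.6485 0.0000
    outer loop
      vertex 20.3 1.6 0.0
      vertex 27.2 9.7 0.0
      vertex 27.2 9.7 20.9
    endloop
  endfacet
  facet normal 0.7612 -0.6485 0.0000
    outer loop
      vertex 20.3 1.6 0.0
      vertex 27.2 9.7 20.9
      vertex 20.3 1.6 20.9
    endloop
  endfacet
  facet normal 0.9956 0.0939 0.0000
    outer loop
      vertex 27.2 9.7 0.0
      vertex 26.2 20.3 0.0
      vertex 26.2 20.3 20.9
    endloop
  endfacet
  facet normal 0.9956 0.0939 0.0000
    outer loop
      vertex 27.2 9.7 0.0
      vertex 26.2 20.3 20.9
      vertex 27.2 9.7 20.9
    endloop
  endfacet
endsolid part

The G0 Z moves step by Δz≈5.2 mm. Every layer's G1 loop is the same polygon, so the solid is a straight extrusion of it from z=0 to z≈20.9. Closing with flat bottom and top caps and triangulating gives 28 facets — a regular 8-sided prism (a cylinder approximated with 8 flat sides), circumscribed radius ≈ 13.9 mm, height ≈ 20.9 mm.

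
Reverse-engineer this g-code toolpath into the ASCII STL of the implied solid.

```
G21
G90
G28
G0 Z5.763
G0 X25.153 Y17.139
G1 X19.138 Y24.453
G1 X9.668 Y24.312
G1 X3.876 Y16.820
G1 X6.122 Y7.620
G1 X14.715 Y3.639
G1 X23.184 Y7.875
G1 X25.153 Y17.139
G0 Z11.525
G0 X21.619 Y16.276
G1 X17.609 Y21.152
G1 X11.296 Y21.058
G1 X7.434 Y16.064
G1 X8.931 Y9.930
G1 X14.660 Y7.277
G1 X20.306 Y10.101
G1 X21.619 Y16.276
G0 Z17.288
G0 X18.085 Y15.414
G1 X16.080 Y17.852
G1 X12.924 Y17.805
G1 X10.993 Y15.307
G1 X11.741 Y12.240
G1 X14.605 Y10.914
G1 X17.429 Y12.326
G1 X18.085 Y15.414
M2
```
solid part
  facet normal 0.0000 0.0000 -1.0000
    outer loop
      vertex 8.041 27.565 0.000
      vertex 20.667 27.754 0.000
      vertex 28.687 18.002 0.000
    endloop
  endfacet
  facet normal 0.0000 0.0000 -1.0000
    outer loop
      vertex 0.318 17.576 0.000
      vertex 8.041 27.565 0.000
      vertex 28.687 18.002 0.000
    endloop
  endfacet
  facet normal 0.0000 0.0000 -1.0000
    outer loop
      vertex 3.312 5.309 0.000
      vertex 0.318 17.576 0.000
      vertex 28.687 18.002 0.000
    endloop
  endfacet
  facet normal 0.0000 0.0000 -1.0000
    outer loop
      vertex 14.769 0.002 0.000
      vertex 3.312 5.309 0.000
      vertex 28.687 18.002 0.000
    endloop
  endfacet
  facet normal 0.0000 0.0000 -1.0000
    outer loop
      vertex 26.062 5.650 0.000
      vertex 14.769 0.002 0.000
      vertex 28.687 18.002 0.000
    endloop
  endfacet
  facet normal 0.6714 0.5521 0.4944
    outer loop
      vertex 28.687 18.002 0.000
      vertex 20.667 27.754 0.000
      vertex 14.551 14.551 23.050
    endloop
  endfacet
  facet normal -0.0130 0.8691 0.4944
    outer loop
      vertex 20.667 27.754 0.000
      vertex 8.041 27.565 0.000
      vertex 14.551 14.551 23.050
    endloop
  endfacet
  facet normal -0.6877 0.5317 0.4944
    outer loop
      vertex 8.041 27.565 0.000
      vertex 0.318 17.576 0.000
      vertex 14.551 14.551 23.050
    endloop
  endfacet
  facet normal -0.8445 -0.2061 0.4944
    outer loop
      vertex 0.318 17.576 0.000
      vertex 3.312 5.309 0.000
      vertex 14.551 14.551 23.050
    endloop
  endfacet
  facet normal -0.3653 -0.7887 0.4944
    outer loop
      vertex 3.312 5.309 0.000
      vertex 14.769 0.002 0.000
      vertex 14.551 14.551 23.050
    endloop
  endfacet
  facet normal 0.3888 -0.7774 0.4944
    outer loop
      vertex 14.769 0.002 0.000
      vertex 26.062 5.650 0.000
      vertex 14.551 14.551 23.050
    endloop
  endfacet
  facet normal 0.8503 -0.1807 0.4944
    outer loop
      vertex 26.062 5.650 0.000
      vertex 28.687 18.002 0.000
      vertex 14.551 14.551 23.050
    endloop
  endfacet
endsolid part

The G0 Z moves step by Δz≈5.763 mm. The G1 loops shrink linearly with z, so the solid tapers from its base footprint up to z≈23.1. Closing with a flat bottom cap and the tapered top and triangulating gives 12 facets — a regular 7-sided pyramid, base circumscribed radius ≈ 14.6 mm, apex at z ≈ 23.1 mm.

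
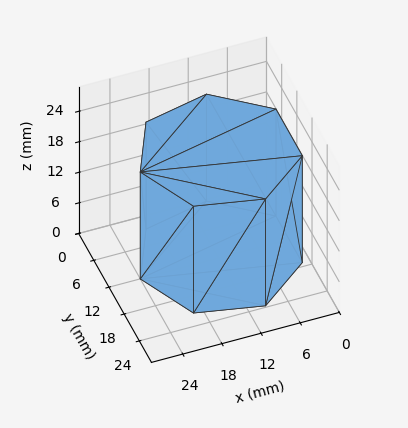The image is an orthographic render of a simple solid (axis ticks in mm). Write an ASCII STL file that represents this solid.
Reading the render: the shape is a regular 7-sided prism (a cylinder approximated with 7 flat sides), circumscribed radius ≈ 12 mm, height ≈ 21 mm (dimensions read to the nearest mm from the axis ticks). For the STL, each face is triangulated and given an outward normal.

solid part
  facet normal 0.0000 0.0000 -1.0000
    outer loop
      vertex 9.330 23.699 0.000
      vertex 19.482 21.382 0.000
      vertex 24.000 12.000 0.000
    endloop
  endfacet
  facet normal 0.0000 0.0000 -1.0000
    outer loop
      vertex 1.188 17.207 0.000
      vertex 9.330 23.699 0.000
      vertex 24.000 12.000 0.000
    endloop
  endfacet
  facet normal 0.0000 0.0000 -1.0000
    outer loop
      vertex 1.188 6.793 0.000
      vertex 1.188 17.207 0.000
      vertex 24.000 12.000 0.000
    endloop
  endfacet
  facet normal 0.0000 0.0000 -1.0000
    outer loop
      vertex 9.330 0.301 0.000
      vertex 1.188 6.793 0.000
      vertex 24.000 12.000 0.000
    endloop
  endfacet
  facet normal 0.0000 0.0000 -1.0000
    outer loop
      vertex 19.482 2.618 0.000
      vertex 9.330 0.301 0.000
      vertex 24.000 12.000 0.000
    endloop
  endfacet
  facet normal 0.0000 0.0000 1.0000
    outer loop
      vertex 24.000 12.000 21.000
      vertex 19.482 21.382 21.000
      vertex 9.330 23.699 21.000
    endloop
  endfacet
  facet normal 0.0000 0.0000 1.0000
    outer loop
      vertex 24.000 12.000 21.000
      vertex 9.330 23.699 21.000
      vertex 1.188 17.207 21.000
    endloop
  endfacet
  facet normal 0.0000 0.0000 1.0000
    outer loop
      vertex 24.000 12.000 21.000
      vertex 1.188 17.207 21.000
      vertex 1.188 6.793 21.000
    endloop
  endfacet
  facet normal 0.0000 0.0000 1.0000
    outer loop
      vertex 24.000 12.000 21.000
      vertex 1.188 6.793 21.000
      vertex 9.330 0.301 21.000
    endloop
  endfacet
  facet normal 0.0000 0.0000 1.0000
    outer loop
      vertex 24.000 12.000 21.000
      vertex 9.330 0.301 21.000
      vertex 19.482 2.618 21.000
    endloop
  endfacet
  facet normal 0.9010 0.4339 0.0000
    outer loop
      vertex 24.000 12.000 0.000
      vertex 19.482 21.382 0.000
      vertex 19.482 21.382 21.000
    endloop
  endfacet
  facet normal 0.9010 0.4339 0.0000
    outer loop
      vertex 24.000 12.000 0.000
      vertex 19.482 21.382 21.000
      vertex 24.000 12.000 21.000
    endloop
  endfacet
  facet normal 0.2225 0.9749 0.0000
    outer loop
      vertex 19.482 21.382 0.000
      vertex 9.330 23.699 0.000
      vertex 9.330 23.699 21.000
    endloop
  endfacet
  facet normal 0.2225 0.9749 0.0000
    outer loop
      vertex 19.482 21.382 0.000
      vertex 9.330 23.699 21.000
      vertex 19.482 21.382 21.000
    endloop
  endfacet
  facet normal -0.6234 0.7819 0.0000
    outer loop
      vertex 9.330 23.699 0.000
      vertex 1.188 17.207 0.000
      vertex 1.188 17.207 21.000
    endloop
  endfacet
  facet normal -0.6234 0.7819 0.0000
    outer loop
      vertex 9.330 23.699 0.000
      vertex 1.188 17.207 21.000
      vertex 9.330 23.699 21.000
    endloop
  endfacet
  facet normal -1.0000 0.0000 0.0000
    outer loop
      vertex 1.188 17.207 0.000
      vertex 1.188 6.793 0.000
      vertex 1.188 6.793 21.000
    endloop
  endfacet
  facet normal -1.0000 0.0000 0.0000
    outer loop
      vertex 1.188 17.207 0.000
      vertex 1.188 6.793 21.000
      vertex 1.188 17.207 21.000
    endloop
  endfacet
  facet normal -0.6234 -0.7819 0.0000
    outer loop
      vertex 1.188 6.793 0.000
      vertex 9.330 0.301 0.000
      vertex 9.330 0.301 21.000
    endloop
  endfacet
  facet normal -0.6234 -0.7819 0.0000
    outer loop
      vertex 1.188 6.793 0.000
      vertex 9.330 0.301 21.000
      vertex 1.188 6.793 21.000
    endloop
  endfacet
  facet normal 0.2225 -0.9749 0.0000
    outer loop
      vertex 9.330 0.301 0.000
      vertex 19.482 2.618 0.000
      vertex 19.482 2.618 21.000
    endloop
  endfacet
  facet normal 0.2225 -0.9749 0.0000
    outer loop
      vertex 9.330 0.301 0.000
      vertex 19.482 2.618 21.000
      vertex 9.330 0.301 21.000
    endloop
  endfacet
  facet normal 0.9010 -0.4339 0.0000
    outer loop
      vertex 19.482 2.618 0.000
      vertex 24.000 12.000 0.000
      vertex 24.000 12.000 21.000
    endloop
  endfacet
  facet normal 0.9010 -0.4339 0.0000
    outer loop
      vertex 19.482 2.618 0.000
      vertex 24.000 12.000 21.000
      vertex 19.482 2.618 21.000
    endloop
  endfacet
endsolid part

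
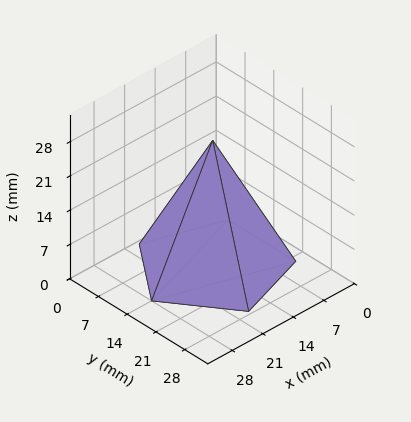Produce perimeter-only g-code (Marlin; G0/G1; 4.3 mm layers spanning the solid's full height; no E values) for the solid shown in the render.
Reading the render: the shape is a regular 5-sided pyramid, base circumscribed radius ≈ 14 mm, apex at z ≈ 26 mm (dimensions read to the nearest mm from the axis ticks). For the g-code, the solid's height is divided into equal slices at the stated Δz and each level perimeter traced with G1 moves after a G0 lift.

; perimeter-only toolpath
G21 ; units = mm
G90 ; absolute positioning
G28 ; home
; layer 1
G0 Z4.3
G0 X25.7 Y14.0
G1 X17.6 Y25.1
G1 X4.6 Y20.8
G1 X4.6 Y7.2
G1 X17.6 Y2.9
G1 X25.7 Y14.0
; layer 2
G0 Z8.7
G0 X23.3 Y14.0
G1 X16.9 Y22.9
G1 X6.5 Y19.5
G1 X6.5 Y8.5
G1 X16.9 Y5.1
G1 X23.3 Y14.0
; layer 3
G0 Z13.0
G0 X21.0 Y14.0
G1 X16.1 Y20.6
G1 X8.3 Y18.1
G1 X8.3 Y9.9
G1 X16.1 Y7.3
G1 X21.0 Y14.0
; layer 4
G0 Z17.3
G0 X18.7 Y14.0
G1 X15.4 Y18.4
G1 X10.2 Y16.7
G1 X10.2 Y11.3
G1 X15.4 Y9.6
G1 X18.7 Y14.0
; layer 5
G0 Z21.7
G0 X16.3 Y14.0
G1 X14.7 Y16.2
G1 X12.1 Y15.4
G1 X12.1 Y12.6
G1 X14.7 Y11.8
G1 X16.3 Y14.0
M2 ; end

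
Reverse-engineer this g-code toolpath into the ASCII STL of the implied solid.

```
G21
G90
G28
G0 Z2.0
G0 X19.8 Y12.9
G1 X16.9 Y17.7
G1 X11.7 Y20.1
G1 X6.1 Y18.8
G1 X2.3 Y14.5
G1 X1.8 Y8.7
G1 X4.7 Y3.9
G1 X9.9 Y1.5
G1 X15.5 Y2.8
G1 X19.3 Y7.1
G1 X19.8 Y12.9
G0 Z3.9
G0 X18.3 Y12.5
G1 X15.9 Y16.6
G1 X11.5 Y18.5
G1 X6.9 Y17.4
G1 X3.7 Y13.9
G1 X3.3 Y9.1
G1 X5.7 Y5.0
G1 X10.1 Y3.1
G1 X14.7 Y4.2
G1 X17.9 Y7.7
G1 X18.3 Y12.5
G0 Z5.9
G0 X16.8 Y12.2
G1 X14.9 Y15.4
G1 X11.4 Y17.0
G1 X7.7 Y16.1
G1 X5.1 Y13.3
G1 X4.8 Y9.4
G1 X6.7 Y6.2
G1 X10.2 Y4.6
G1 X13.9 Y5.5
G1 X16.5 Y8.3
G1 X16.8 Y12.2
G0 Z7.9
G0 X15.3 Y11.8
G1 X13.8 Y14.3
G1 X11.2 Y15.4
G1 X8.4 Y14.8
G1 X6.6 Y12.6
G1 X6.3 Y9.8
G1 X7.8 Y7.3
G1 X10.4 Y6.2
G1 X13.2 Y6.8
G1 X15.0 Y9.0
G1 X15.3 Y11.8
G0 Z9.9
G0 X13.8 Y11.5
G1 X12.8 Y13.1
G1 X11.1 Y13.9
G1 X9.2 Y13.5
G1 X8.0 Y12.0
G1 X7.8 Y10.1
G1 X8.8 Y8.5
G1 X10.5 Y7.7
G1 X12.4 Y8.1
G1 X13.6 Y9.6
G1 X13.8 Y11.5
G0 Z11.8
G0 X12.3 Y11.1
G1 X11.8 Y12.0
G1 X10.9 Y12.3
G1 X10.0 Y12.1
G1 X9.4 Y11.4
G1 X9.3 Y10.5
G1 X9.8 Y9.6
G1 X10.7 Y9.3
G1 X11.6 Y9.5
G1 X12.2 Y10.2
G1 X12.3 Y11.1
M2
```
solid part
  facet normal 0.0000 0.0000 -1.0000
    outer loop
      vertex 11.8 21.6 0.0
      vertex 17.9 18.9 0.0
      vertex 21.3 13.2 0.0
    endloop
  endfacet
  facet normal 0.0000 0.0000 -1.0000
    outer loop
      vertex 5.3 20.1 0.0
      vertex 11.8 21.6 0.0
      vertex 21.3 13.2 0.0
    endloop
  endfacet
  facet normal 0.0000 0.0000 -1.0000
    outer loop
      vertex 0.9 15.1 0.0
      vertex 5.3 20.1 0.0
      vertex 21.3 13.2 0.0
    endloop
  endfacet
  facet normal 0.0000 0.0000 -1.0000
    outer loop
      vertex 0.3 8.4 0.0
      vertex 0.9 15.1 0.0
      vertex 21.3 13.2 0.0
    endloop
  endfacet
  facet normal 0.0000 0.0000 -1.0000
    outer loop
      vertex 3.7 2.7 0.0
      vertex 0.3 8.4 0.0
      vertex 21.3 13.2 0.0
    endloop
  endfacet
  facet normal 0.0000 0.0000 -1.0000
    outer loop
      vertex 9.8 0.0 0.0
      vertex 3.7 2.7 0.0
      vertex 21.3 13.2 0.0
    endloop
  endfacet
  facet normal 0.0000 0.0000 -1.0000
    outer loop
      vertex 16.3 1.5 0.0
      vertex 9.8 0.0 0.0
      vertex 21.3 13.2 0.0
    endloop
  endfacet
  facet normal 0.0000 0.0000 -1.0000
    outer loop
      vertex 20.7 6.5 0.0
      vertex 16.3 1.5 0.0
      vertex 21.3 13.2 0.0
    endloop
  endfacet
  facet normal 0.6895 0.4113 0.5962
    outer loop
      vertex 21.3 13.2 0.0
      vertex 17.9 18.9 0.0
      vertex 10.8 10.8 13.8
    endloop
  endfacet
  facet normal 0.3246 0.7333 0.5974
    outer loop
      vertex 17.9 18.9 0.0
      vertex 11.8 21.6 0.0
      vertex 10.8 10.8 13.8
    endloop
  endfacet
  facet normal -0.1802 0.7809 0.5981
    outer loop
      vertex 11.8 21.6 0.0
      vertex 5.3 20.1 0.0
      vertex 10.8 10.8 13.8
    endloop
  endfacet
  facet normal -0.6022 0.5299 0.5971
    outer loop
      vertex 5.3 20.1 0.0
      vertex 0.9 15.1 0.0
      vertex 10.8 10.8 13.8
    endloop
  endfacet
  facet normal -0.7997 0.0716 0.5960
    outer loop
      vertex 0.9 15.1 0.0
      vertex 0.3 8.4 0.0
      vertex 10.8 10.8 13.8
    endloop
  endfacet
  facet normal -0.6895 -0.4113 0.5962
    outer loop
      vertex 0.3 8.4 0.0
      vertex 3.7 2.7 0.0
      vertex 10.8 10.8 13.8
    endloop
  endfacet
  facet normal -0.3246 -0.7333 0.5974
    outer loop
      vertex 3.7 2.7 0.0
      vertex 9.8 0.0 0.0
      vertex 10.8 10.8 13.8
    endloop
  endfacet
  facet normal 0.1802 -0.7809 0.5981
    outer loop
      vertex 9.8 0.0 0.0
      vertex 16.3 1.5 0.0
      vertex 10.8 10.8 13.8
    endloop
  endfacet
  facet normal 0.6022 -0.5299 0.5971
    outer loop
      vertex 16.3 1.5 0.0
      vertex 20.7 6.5 0.0
      vertex 10.8 10.8 13.8
    endloop
  endfacet
  facet normal 0.7997 -0.0716 0.5960
    outer loop
      vertex 20.7 6.5 0.0
      vertex 21.3 13.2 0.0
      vertex 10.8 10.8 13.8
    endloop
  endfacet
endsolid part

The G0 Z moves step by Δz≈2.0 mm. The G1 loops shrink linearly with z, so the solid tapers from its base footprint up to z≈13.8. Closing with a flat bottom cap and the tapered top and triangulating gives 18 facets — a regular 10-sided pyramid, base circumscribed radius ≈ 10.8 mm, apex at z ≈ 13.8 mm.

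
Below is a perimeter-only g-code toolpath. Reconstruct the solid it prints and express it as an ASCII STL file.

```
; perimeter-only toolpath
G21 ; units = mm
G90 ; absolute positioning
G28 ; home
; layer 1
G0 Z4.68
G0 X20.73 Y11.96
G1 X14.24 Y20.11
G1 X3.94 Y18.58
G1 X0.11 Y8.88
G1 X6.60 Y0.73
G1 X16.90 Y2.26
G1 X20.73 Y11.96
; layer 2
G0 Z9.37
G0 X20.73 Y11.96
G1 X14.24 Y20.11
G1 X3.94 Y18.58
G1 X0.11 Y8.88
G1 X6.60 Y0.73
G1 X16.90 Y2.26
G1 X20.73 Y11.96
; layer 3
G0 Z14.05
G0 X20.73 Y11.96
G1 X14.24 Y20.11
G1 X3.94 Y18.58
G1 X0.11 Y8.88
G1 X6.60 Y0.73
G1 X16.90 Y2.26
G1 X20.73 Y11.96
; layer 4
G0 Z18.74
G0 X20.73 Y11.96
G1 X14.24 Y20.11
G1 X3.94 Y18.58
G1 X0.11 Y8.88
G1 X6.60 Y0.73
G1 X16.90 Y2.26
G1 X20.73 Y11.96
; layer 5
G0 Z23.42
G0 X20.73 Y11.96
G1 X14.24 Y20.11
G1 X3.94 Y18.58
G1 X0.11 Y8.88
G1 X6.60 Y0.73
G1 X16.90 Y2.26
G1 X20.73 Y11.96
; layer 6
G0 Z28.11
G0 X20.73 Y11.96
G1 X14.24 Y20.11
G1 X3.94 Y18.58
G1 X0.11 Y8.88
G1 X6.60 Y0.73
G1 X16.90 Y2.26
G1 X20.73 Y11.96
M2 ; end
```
solid part
  facet normal 0.0000 0.0000 -1.0000
    outer loop
      vertex 3.94 18.58 0.00
      vertex 14.24 20.11 0.00
      vertex 20.73 11.96 0.00
    endloop
  endfacet
  facet normal 0.0000 0.0000 -1.0000
    outer loop
      vertex 0.11 8.88 0.00
      vertex 3.94 18.58 0.00
      vertex 20.73 11.96 0.00
    endloop
  endfacet
  facet normal 0.0000 0.0000 -1.0000
    outer loop
      vertex 6.60 0.73 0.00
      vertex 0.11 8.88 0.00
      vertex 20.73 11.96 0.00
    endloop
  endfacet
  facet normal 0.0000 0.0000 -1.0000
    outer loop
      vertex 16.90 2.26 0.00
      vertex 6.60 0.73 0.00
      vertex 20.73 11.96 0.00
    endloop
  endfacet
  facet normal 0.0000 0.0000 1.0000
    outer loop
      vertex 20.73 11.96 28.11
      vertex 14.24 20.11 28.11
      vertex 3.94 18.58 28.11
    endloop
  endfacet
  facet normal 0.0000 0.0000 1.0000
    outer loop
      vertex 20.73 11.96 28.11
      vertex 3.94 18.58 28.11
      vertex 0.11 8.88 28.11
    endloop
  endfacet
  facet normal 0.0000 0.0000 1.0000
    outer loop
      vertex 20.73 11.96 28.11
      vertex 0.11 8.88 28.11
      vertex 6.60 0.73 28.11
    endloop
  endfacet
  facet normal 0.0000 0.0000 1.0000
    outer loop
      vertex 20.73 11.96 28.11
      vertex 6.60 0.73 28.11
      vertex 16.90 2.26 28.11
    endloop
  endfacet
  facet normal 0.7823 0.6229 0.0000
    outer loop
      vertex 20.73 11.96 0.00
      vertex 14.24 20.11 0.00
      vertex 14.24 20.11 28.11
    endloop
  endfacet
  facet normal 0.7823 0.6229 0.0000
    outer loop
      vertex 20.73 11.96 0.00
      vertex 14.24 20.11 28.11
      vertex 20.73 11.96 28.11
    endloop
  endfacet
  facet normal -0.1469 0.9891 0.0000
    outer loop
      vertex 14.24 20.11 0.00
      vertex 3.94 18.58 0.00
      vertex 3.94 18.58 28.11
    endloop
  endfacet
  facet normal -0.1469 0.9891 0.0000
    outer loop
      vertex 14.24 20.11 0.00
      vertex 3.94 18.58 28.11
      vertex 14.24 20.11 28.11
    endloop
  endfacet
  facet normal -0.9301 0.3673 0.0000
    outer loop
      vertex 3.94 18.58 0.00
      vertex 0.11 8.88 0.00
      vertex 0.11 8.88 28.11
    endloop
  endfacet
  facet normal -0.9301 0.3673 0.0000
    outer loop
      vertex 3.94 18.58 0.00
      vertex 0.11 8.88 28.11
      vertex 3.94 18.58 28.11
    endloop
  endfacet
  facet normal -0.7823 -0.6229 0.0000
    outer loop
      vertex 0.11 8.88 0.00
      vertex 6.60 0.73 0.00
      vertex 6.60 0.73 28.11
    endloop
  endfacet
  facet normal -0.7823 -0.6229 0.0000
    outer loop
      vertex 0.11 8.88 0.00
      vertex 6.60 0.73 28.11
      vertex 0.11 8.88 28.11
    endloop
  endfacet
  facet normal 0.1469 -0.9891 0.0000
    outer loop
      vertex 6.60 0.73 0.00
      vertex 16.90 2.26 0.00
      vertex 16.90 2.26 28.11
    endloop
  endfacet
  facet normal 0.1469 -0.9891 0.0000
    outer loop
      vertex 6.60 0.73 0.00
      vertex 16.90 2.26 28.11
      vertex 6.60 0.73 28.11
    endloop
  endfacet
  facet normal 0.9301 -0.3673 0.0000
    outer loop
      vertex 16.90 2.26 0.00
      vertex 20.73 11.96 0.00
      vertex 20.73 11.96 28.11
    endloop
  endfacet
  facet normal 0.9301 -0.3673 0.0000
    outer loop
      vertex 16.90 2.26 0.00
      vertex 20.73 11.96 28.11
      vertex 16.90 2.26 28.11
    endloop
  endfacet
endsolid part

The G0 Z moves step by Δz≈4.68 mm. Every layer's G1 loop is the same polygon, so the solid is a straight extrusion of it from z=0 to z≈28.1. Closing with flat bottom and top caps and triangulating gives 20 facets — a regular 6-sided prism (a cylinder approximated with 6 flat sides), circumscribed radius ≈ 10.4 mm, height ≈ 28.1 mm.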